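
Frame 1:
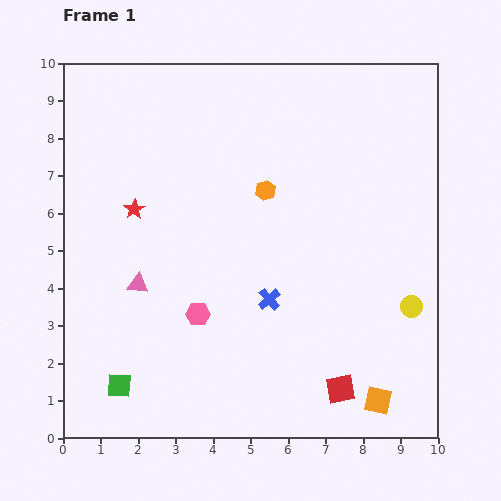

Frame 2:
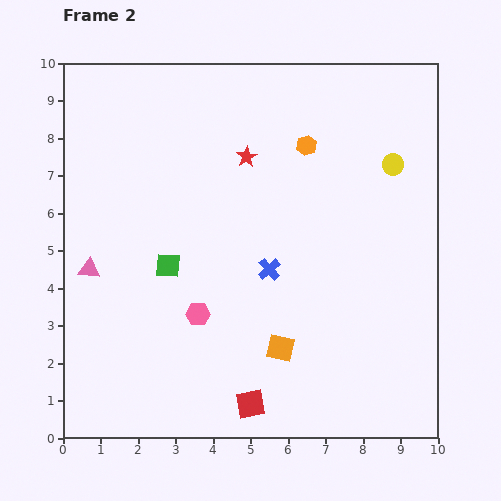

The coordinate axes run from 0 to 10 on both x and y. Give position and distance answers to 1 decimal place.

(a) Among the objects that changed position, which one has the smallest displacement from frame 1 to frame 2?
the blue cross

(moved 0.8)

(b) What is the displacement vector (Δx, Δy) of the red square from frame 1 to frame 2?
(-2.4, -0.4)

The red square was at (7.4, 1.3) in frame 1 and (5.0, 0.9) in frame 2.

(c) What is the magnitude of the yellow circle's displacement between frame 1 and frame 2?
3.8

The yellow circle moved from (9.3, 3.5) to (8.8, 7.3), a distance of √(0.5² + 3.8²) ≈ 3.8.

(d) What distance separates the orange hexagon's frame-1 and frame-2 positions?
1.6

The orange hexagon moved from (5.4, 6.6) to (6.5, 7.8), a distance of √(1.1² + 1.2²) ≈ 1.6.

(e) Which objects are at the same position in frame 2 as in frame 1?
the pink hexagon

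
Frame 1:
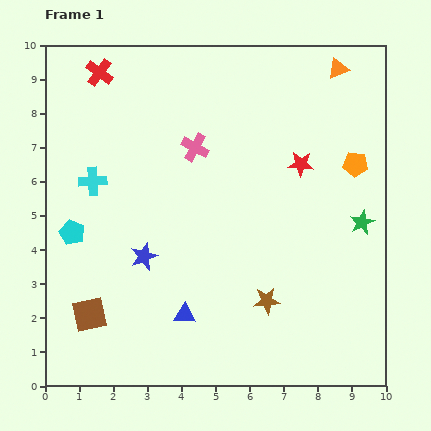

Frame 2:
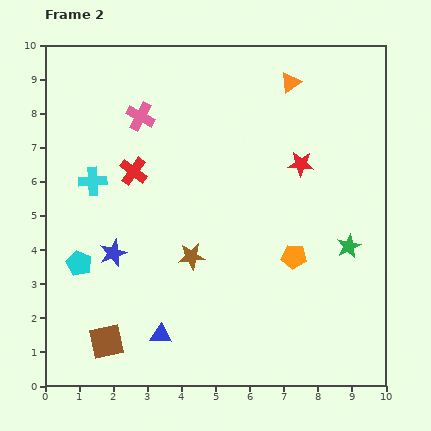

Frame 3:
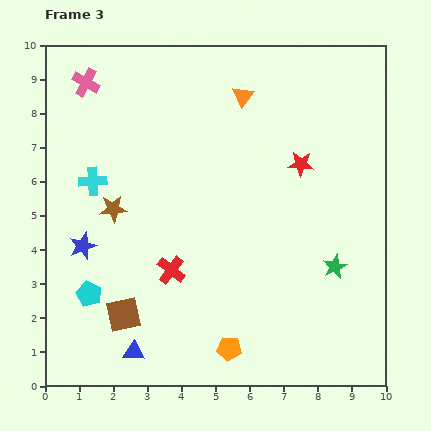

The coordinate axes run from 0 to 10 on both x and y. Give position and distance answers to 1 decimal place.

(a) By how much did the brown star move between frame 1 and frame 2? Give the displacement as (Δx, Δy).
(-2.2, 1.3)

The brown star was at (6.5, 2.5) in frame 1 and (4.3, 3.8) in frame 2.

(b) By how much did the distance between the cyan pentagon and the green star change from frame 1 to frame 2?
-0.6

Distance in frame 1: 8.5. Distance in frame 2: 7.9.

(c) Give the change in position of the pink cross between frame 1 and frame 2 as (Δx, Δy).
(-1.6, 0.9)

The pink cross was at (4.4, 7.0) in frame 1 and (2.8, 7.9) in frame 2.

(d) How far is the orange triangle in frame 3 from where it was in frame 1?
2.9

The orange triangle moved from (8.6, 9.3) to (5.8, 8.5), a distance of √(2.8² + 0.8²) ≈ 2.9.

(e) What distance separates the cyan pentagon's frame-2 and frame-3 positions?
0.9

The cyan pentagon moved from (1.0, 3.6) to (1.3, 2.7), a distance of √(0.3² + 0.9²) ≈ 0.9.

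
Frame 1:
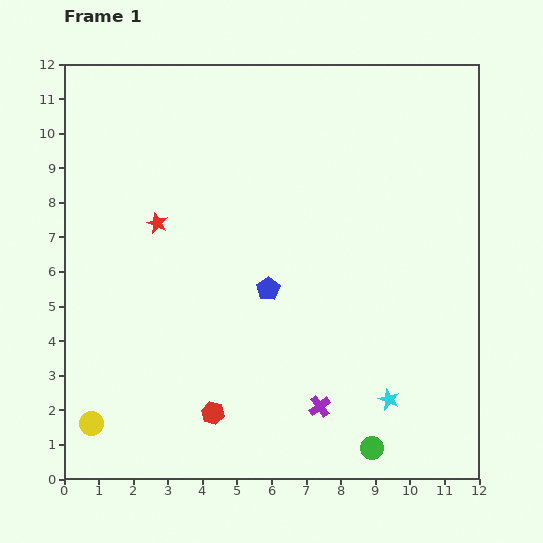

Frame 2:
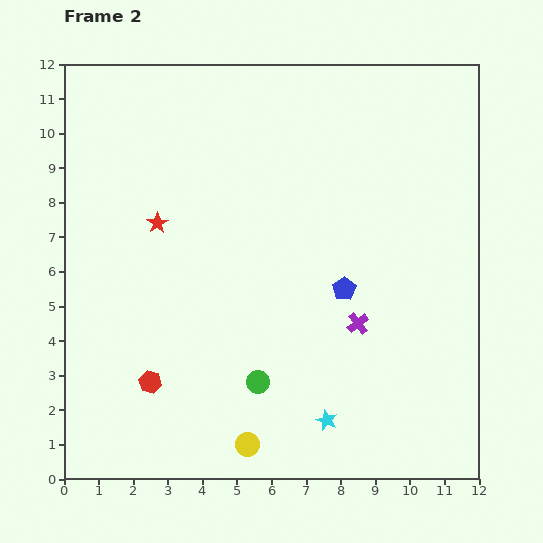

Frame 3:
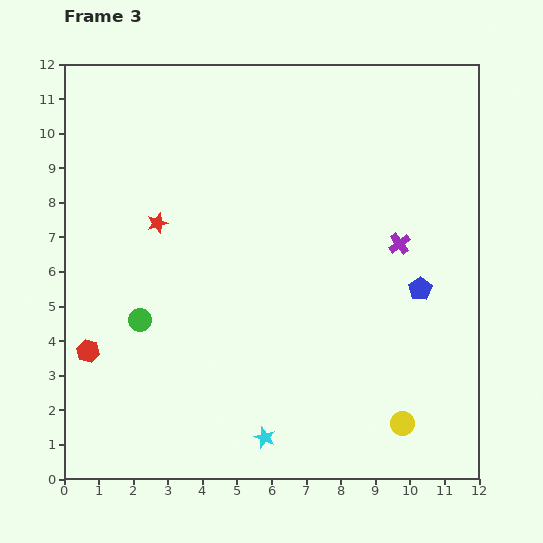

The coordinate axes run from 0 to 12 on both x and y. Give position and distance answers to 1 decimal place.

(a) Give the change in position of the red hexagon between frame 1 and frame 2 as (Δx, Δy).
(-1.8, 0.9)

The red hexagon was at (4.3, 1.9) in frame 1 and (2.5, 2.8) in frame 2.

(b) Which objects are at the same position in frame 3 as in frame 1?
the red star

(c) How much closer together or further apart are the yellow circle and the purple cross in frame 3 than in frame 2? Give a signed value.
+0.5

Distance in frame 2: 4.7. Distance in frame 3: 5.2.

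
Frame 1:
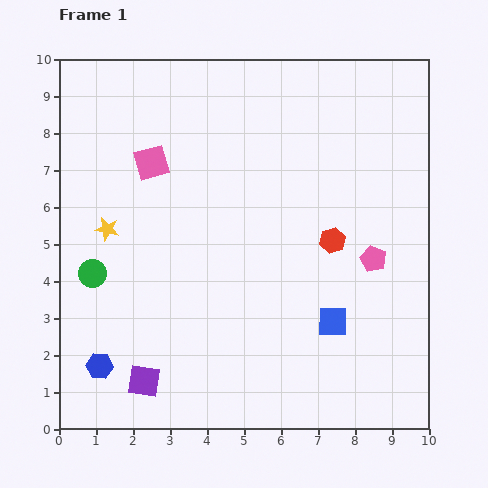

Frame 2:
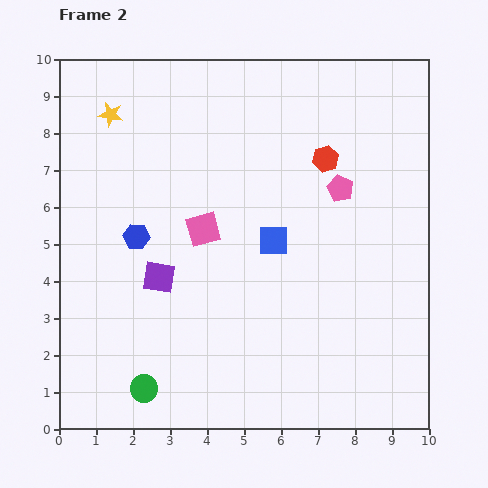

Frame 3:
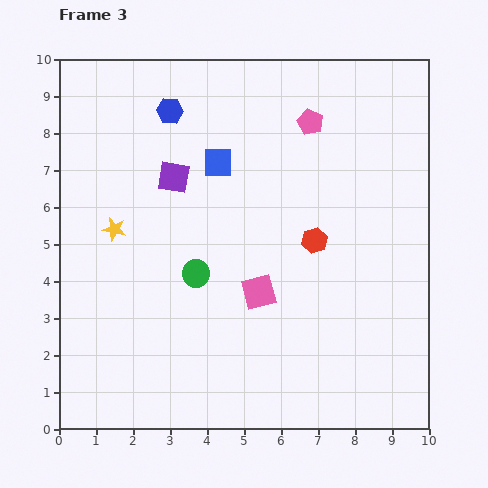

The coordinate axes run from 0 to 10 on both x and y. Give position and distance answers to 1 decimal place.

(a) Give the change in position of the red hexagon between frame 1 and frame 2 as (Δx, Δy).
(-0.2, 2.2)

The red hexagon was at (7.4, 5.1) in frame 1 and (7.2, 7.3) in frame 2.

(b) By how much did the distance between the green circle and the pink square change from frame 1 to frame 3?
-1.6

Distance in frame 1: 3.4. Distance in frame 3: 1.8.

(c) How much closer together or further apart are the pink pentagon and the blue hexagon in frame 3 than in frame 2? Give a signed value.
-1.9

Distance in frame 2: 5.7. Distance in frame 3: 3.8.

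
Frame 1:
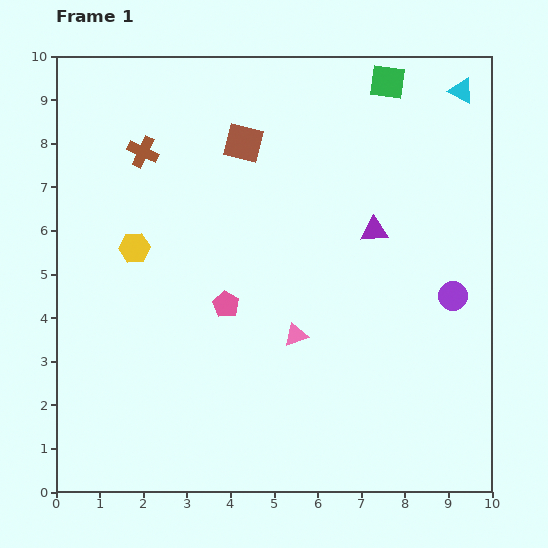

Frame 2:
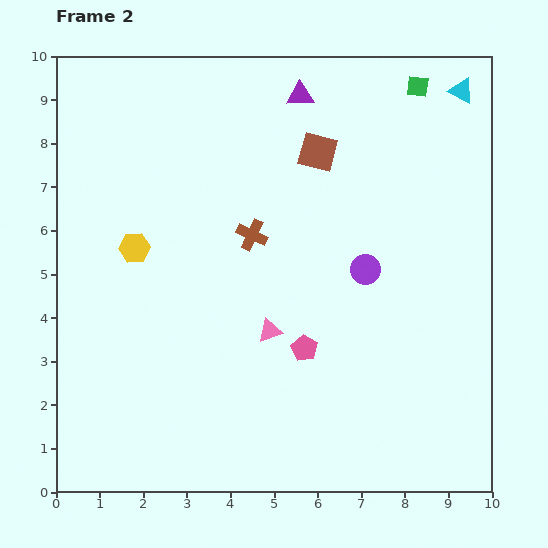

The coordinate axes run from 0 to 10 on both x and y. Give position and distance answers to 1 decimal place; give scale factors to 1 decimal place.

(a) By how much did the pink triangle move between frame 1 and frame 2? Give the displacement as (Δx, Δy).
(-0.6, 0.1)

The pink triangle was at (5.5, 3.6) in frame 1 and (4.9, 3.7) in frame 2.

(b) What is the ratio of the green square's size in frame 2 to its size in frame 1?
0.6×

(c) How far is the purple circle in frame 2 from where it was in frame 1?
2.1

The purple circle moved from (9.1, 4.5) to (7.1, 5.1), a distance of √(2.0² + 0.6²) ≈ 2.1.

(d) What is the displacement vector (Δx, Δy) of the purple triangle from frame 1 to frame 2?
(-1.7, 3.1)

The purple triangle was at (7.3, 6.0) in frame 1 and (5.6, 9.1) in frame 2.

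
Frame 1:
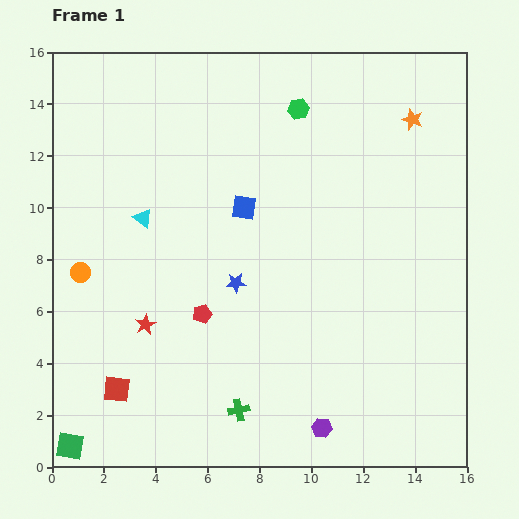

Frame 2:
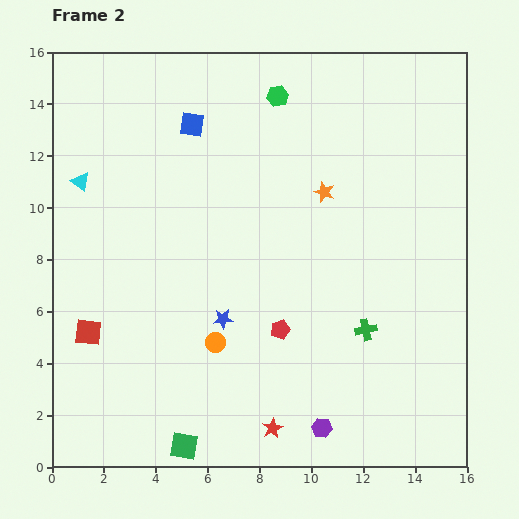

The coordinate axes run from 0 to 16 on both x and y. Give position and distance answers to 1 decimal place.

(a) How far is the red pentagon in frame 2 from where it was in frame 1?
3.1

The red pentagon moved from (5.8, 5.9) to (8.8, 5.3), a distance of √(3.0² + 0.6²) ≈ 3.1.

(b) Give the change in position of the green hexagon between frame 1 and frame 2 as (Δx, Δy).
(-0.8, 0.5)

The green hexagon was at (9.5, 13.8) in frame 1 and (8.7, 14.3) in frame 2.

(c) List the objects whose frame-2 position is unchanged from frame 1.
the purple hexagon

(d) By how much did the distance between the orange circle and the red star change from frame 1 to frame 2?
+0.8

Distance in frame 1: 3.2. Distance in frame 2: 4.0.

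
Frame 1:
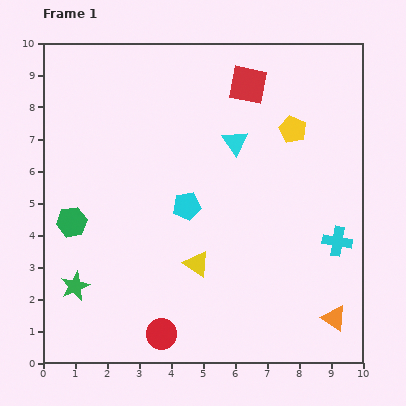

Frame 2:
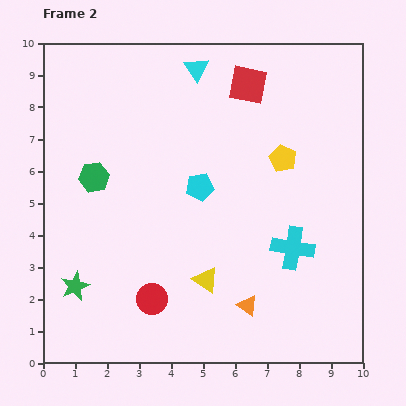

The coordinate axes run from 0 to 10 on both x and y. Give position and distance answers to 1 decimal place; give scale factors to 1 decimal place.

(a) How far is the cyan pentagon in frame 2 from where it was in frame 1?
0.7

The cyan pentagon moved from (4.5, 4.9) to (4.9, 5.5), a distance of √(0.4² + 0.6²) ≈ 0.7.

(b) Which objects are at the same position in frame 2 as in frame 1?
the green star, the red square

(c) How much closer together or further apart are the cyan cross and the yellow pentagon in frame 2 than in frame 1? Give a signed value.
-1.0

Distance in frame 1: 3.8. Distance in frame 2: 2.8.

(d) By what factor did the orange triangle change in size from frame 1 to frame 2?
0.8×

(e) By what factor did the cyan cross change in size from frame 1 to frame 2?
1.5×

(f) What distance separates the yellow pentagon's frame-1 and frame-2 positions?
0.9

The yellow pentagon moved from (7.8, 7.3) to (7.5, 6.4), a distance of √(0.3² + 0.9²) ≈ 0.9.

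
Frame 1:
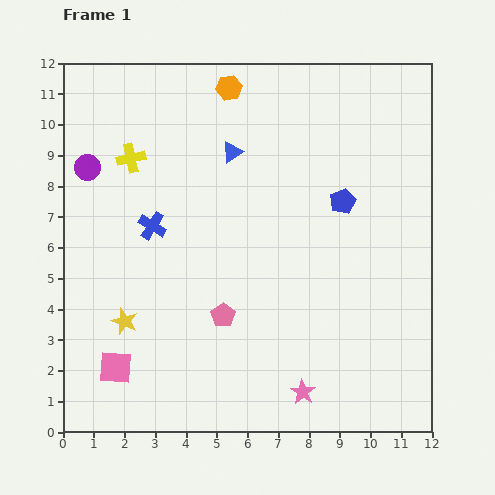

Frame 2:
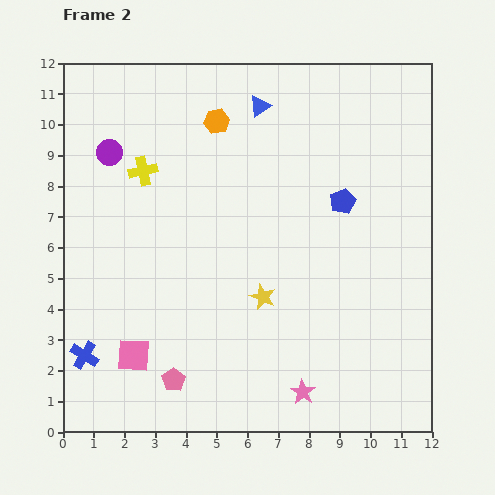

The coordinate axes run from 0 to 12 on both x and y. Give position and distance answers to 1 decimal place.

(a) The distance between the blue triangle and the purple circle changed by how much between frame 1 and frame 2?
+0.4

Distance in frame 1: 4.7. Distance in frame 2: 5.1.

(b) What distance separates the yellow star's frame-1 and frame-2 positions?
4.6

The yellow star moved from (2.0, 3.6) to (6.5, 4.4), a distance of √(4.5² + 0.8²) ≈ 4.6.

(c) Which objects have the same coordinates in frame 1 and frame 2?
the pink star, the blue pentagon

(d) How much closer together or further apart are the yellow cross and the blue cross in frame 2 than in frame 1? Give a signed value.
+4.0

Distance in frame 1: 2.3. Distance in frame 2: 6.3.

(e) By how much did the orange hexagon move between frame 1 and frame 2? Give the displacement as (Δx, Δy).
(-0.4, -1.1)

The orange hexagon was at (5.4, 11.2) in frame 1 and (5.0, 10.1) in frame 2.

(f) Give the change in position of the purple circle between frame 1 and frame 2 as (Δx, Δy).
(0.7, 0.5)

The purple circle was at (0.8, 8.6) in frame 1 and (1.5, 9.1) in frame 2.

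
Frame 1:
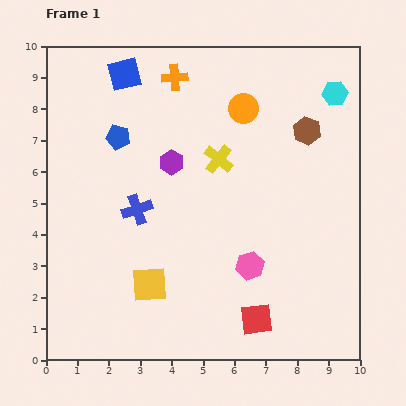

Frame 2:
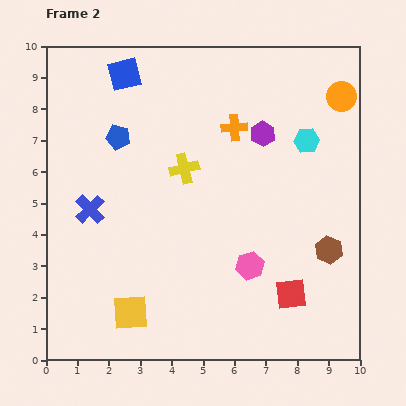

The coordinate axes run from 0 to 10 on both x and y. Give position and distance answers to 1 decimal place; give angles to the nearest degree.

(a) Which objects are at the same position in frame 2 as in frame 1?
the blue square, the pink hexagon, the blue pentagon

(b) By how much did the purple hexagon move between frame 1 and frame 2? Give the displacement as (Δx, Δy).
(2.9, 0.9)

The purple hexagon was at (4.0, 6.3) in frame 1 and (6.9, 7.2) in frame 2.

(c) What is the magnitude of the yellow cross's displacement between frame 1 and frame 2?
1.1

The yellow cross moved from (5.5, 6.4) to (4.4, 6.1), a distance of √(1.1² + 0.3²) ≈ 1.1.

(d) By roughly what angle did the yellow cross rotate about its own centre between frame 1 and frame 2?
37° clockwise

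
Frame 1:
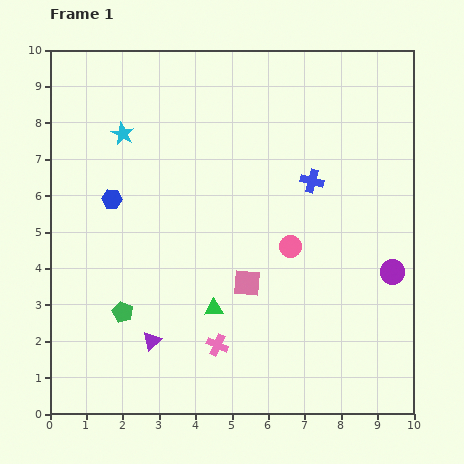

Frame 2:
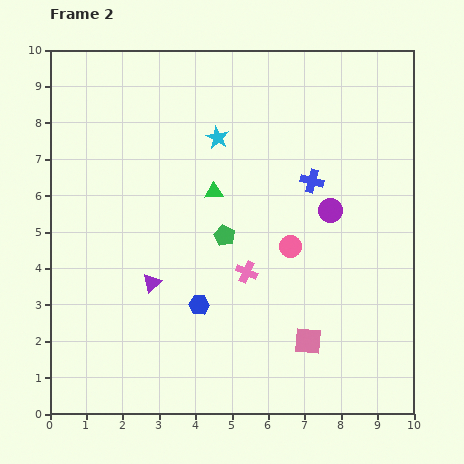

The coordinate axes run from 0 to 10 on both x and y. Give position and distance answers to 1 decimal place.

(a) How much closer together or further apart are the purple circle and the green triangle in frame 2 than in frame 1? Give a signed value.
-1.8

Distance in frame 1: 5.0. Distance in frame 2: 3.2.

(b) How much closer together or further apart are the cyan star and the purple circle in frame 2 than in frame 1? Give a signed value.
-4.6

Distance in frame 1: 8.3. Distance in frame 2: 3.7.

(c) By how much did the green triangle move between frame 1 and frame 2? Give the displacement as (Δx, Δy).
(0.0, 3.2)

The green triangle was at (4.5, 2.9) in frame 1 and (4.5, 6.1) in frame 2.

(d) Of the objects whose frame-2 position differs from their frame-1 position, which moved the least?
the purple triangle

(moved 1.6)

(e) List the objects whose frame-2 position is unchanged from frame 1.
the pink circle, the blue cross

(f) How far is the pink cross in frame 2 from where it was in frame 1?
2.2

The pink cross moved from (4.6, 1.9) to (5.4, 3.9), a distance of √(0.8² + 2.0²) ≈ 2.2.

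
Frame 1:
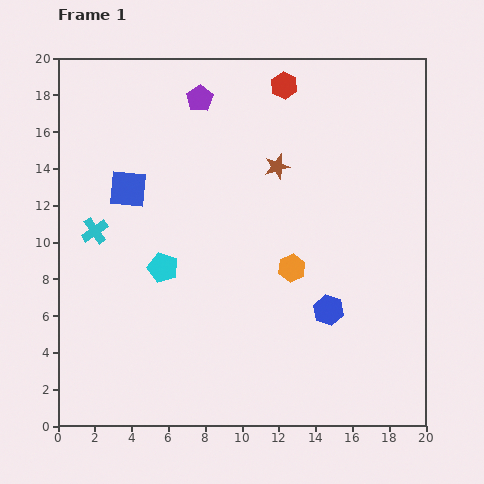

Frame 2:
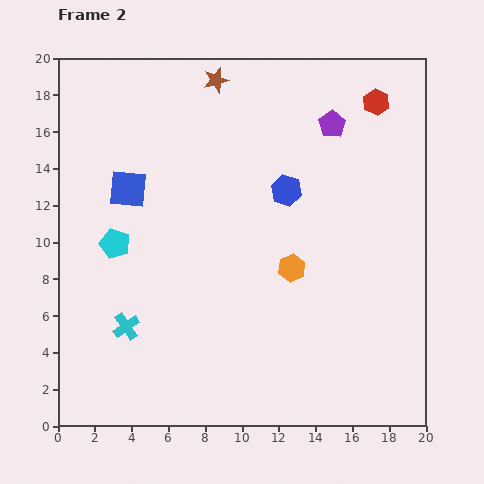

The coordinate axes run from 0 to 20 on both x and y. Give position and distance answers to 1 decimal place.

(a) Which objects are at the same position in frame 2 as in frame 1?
the orange hexagon, the blue square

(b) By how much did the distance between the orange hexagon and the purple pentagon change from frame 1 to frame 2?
-2.4

Distance in frame 1: 10.5. Distance in frame 2: 8.1.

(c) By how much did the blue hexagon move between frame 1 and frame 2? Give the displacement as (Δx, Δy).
(-2.3, 6.5)

The blue hexagon was at (14.7, 6.3) in frame 1 and (12.4, 12.8) in frame 2.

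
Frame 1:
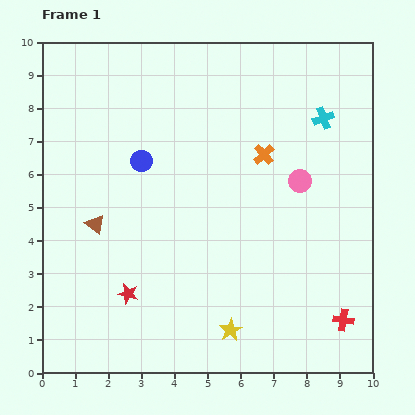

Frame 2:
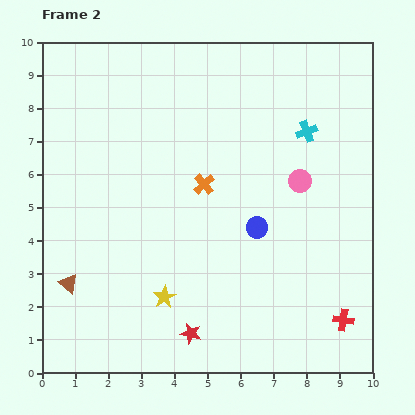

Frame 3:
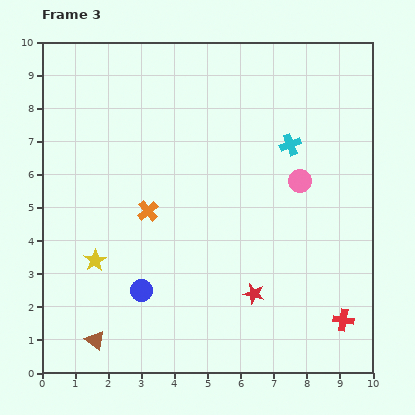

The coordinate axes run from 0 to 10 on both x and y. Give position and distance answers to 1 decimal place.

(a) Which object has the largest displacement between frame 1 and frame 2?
the blue circle

(moved 4.0; next 2.2)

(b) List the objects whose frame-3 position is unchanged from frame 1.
the red cross, the pink circle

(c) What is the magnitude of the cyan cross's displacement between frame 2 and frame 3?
0.6

The cyan cross moved from (8.0, 7.3) to (7.5, 6.9), a distance of √(0.5² + 0.4²) ≈ 0.6.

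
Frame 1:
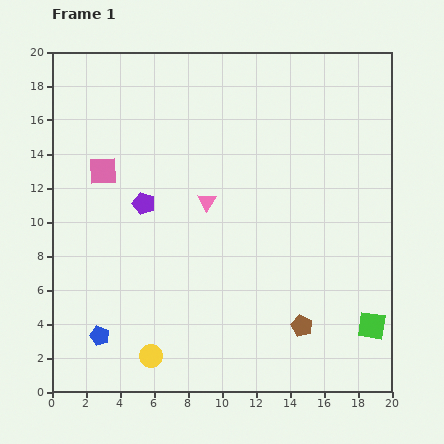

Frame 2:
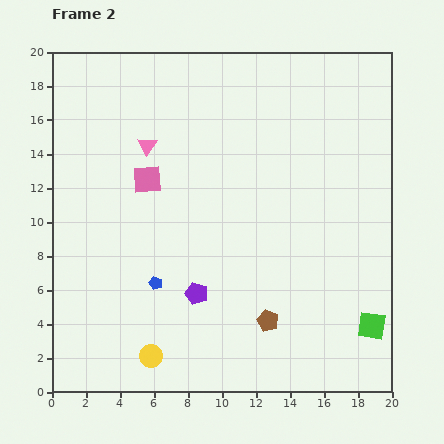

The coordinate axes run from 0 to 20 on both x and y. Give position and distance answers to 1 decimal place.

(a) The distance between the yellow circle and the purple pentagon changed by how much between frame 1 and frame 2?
-4.4

Distance in frame 1: 9.0. Distance in frame 2: 4.6.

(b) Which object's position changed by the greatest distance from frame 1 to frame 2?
the purple pentagon

(moved 6.1; next 4.8)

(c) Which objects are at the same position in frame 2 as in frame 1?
the green square, the yellow circle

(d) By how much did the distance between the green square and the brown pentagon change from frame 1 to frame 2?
+2.0

Distance in frame 1: 4.1. Distance in frame 2: 6.1.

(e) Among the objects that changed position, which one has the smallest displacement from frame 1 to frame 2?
the brown pentagon

(moved 2.0)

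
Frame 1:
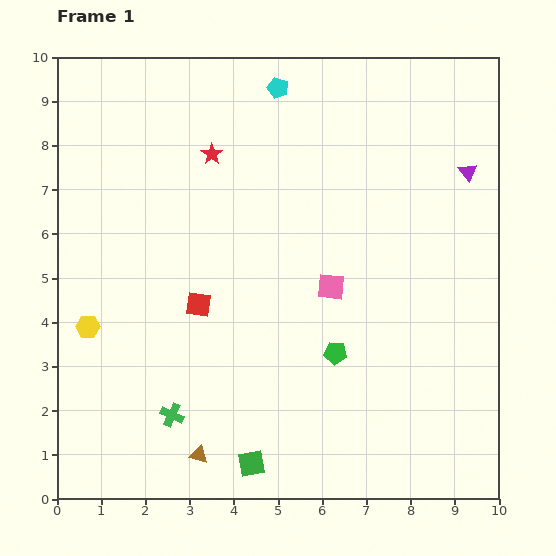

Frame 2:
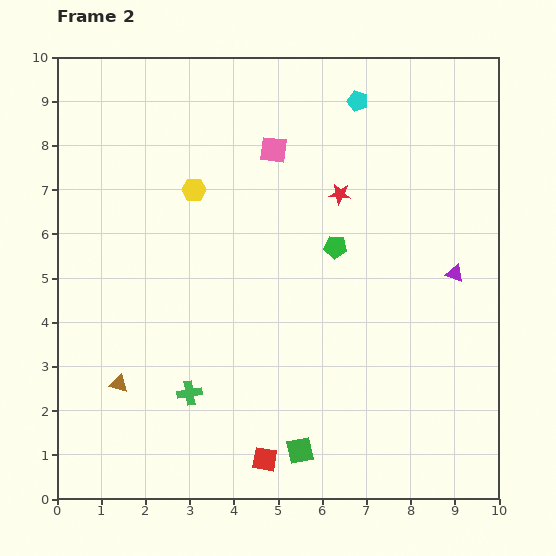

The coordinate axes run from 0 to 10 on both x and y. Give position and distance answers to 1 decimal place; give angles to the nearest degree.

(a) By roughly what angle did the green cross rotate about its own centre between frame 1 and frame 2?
34° counter-clockwise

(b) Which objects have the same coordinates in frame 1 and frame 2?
none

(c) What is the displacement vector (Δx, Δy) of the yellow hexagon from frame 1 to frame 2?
(2.4, 3.1)

The yellow hexagon was at (0.7, 3.9) in frame 1 and (3.1, 7.0) in frame 2.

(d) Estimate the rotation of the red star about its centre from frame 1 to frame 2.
31° counter-clockwise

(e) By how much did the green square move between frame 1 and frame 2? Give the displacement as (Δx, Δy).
(1.1, 0.3)

The green square was at (4.4, 0.8) in frame 1 and (5.5, 1.1) in frame 2.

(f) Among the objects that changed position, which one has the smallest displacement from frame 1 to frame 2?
the green cross

(moved 0.6)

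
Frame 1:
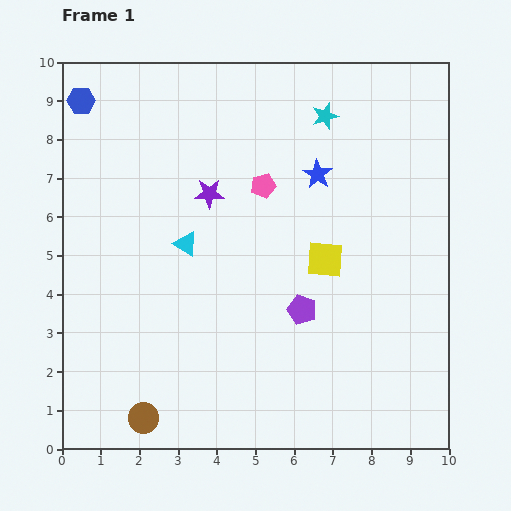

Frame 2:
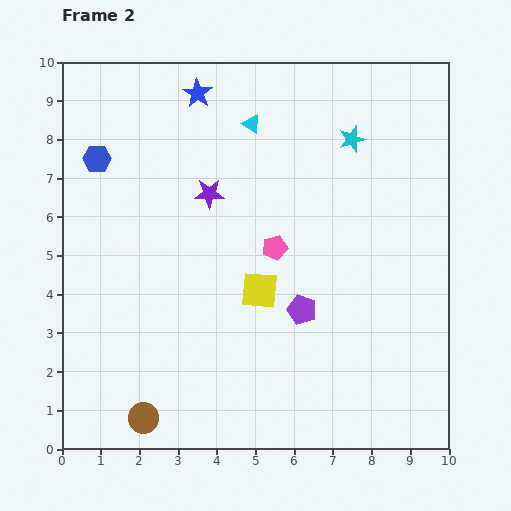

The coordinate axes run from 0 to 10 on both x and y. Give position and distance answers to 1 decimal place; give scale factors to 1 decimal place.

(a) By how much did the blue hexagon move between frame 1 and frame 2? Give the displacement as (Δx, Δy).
(0.4, -1.5)

The blue hexagon was at (0.5, 9.0) in frame 1 and (0.9, 7.5) in frame 2.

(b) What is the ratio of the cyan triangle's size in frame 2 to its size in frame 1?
0.8×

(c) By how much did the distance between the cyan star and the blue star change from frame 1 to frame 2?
+2.7

Distance in frame 1: 1.5. Distance in frame 2: 4.2.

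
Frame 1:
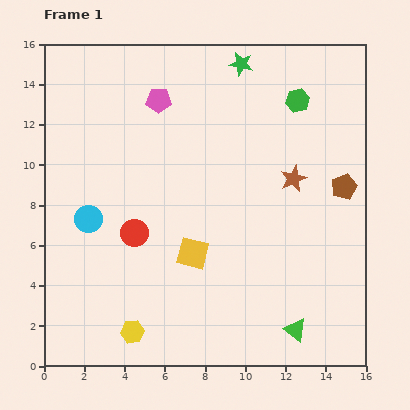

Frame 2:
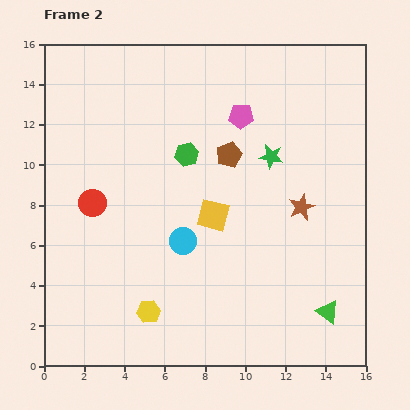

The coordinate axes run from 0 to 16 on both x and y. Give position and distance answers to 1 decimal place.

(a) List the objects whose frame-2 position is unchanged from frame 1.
none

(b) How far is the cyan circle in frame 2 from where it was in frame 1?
4.8

The cyan circle moved from (2.2, 7.3) to (6.9, 6.2), a distance of √(4.7² + 1.1²) ≈ 4.8.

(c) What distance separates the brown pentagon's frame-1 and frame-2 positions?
5.9

The brown pentagon moved from (14.9, 8.9) to (9.2, 10.5), a distance of √(5.7² + 1.6²) ≈ 5.9.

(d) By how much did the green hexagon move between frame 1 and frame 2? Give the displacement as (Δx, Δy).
(-5.5, -2.7)

The green hexagon was at (12.6, 13.2) in frame 1 and (7.1, 10.5) in frame 2.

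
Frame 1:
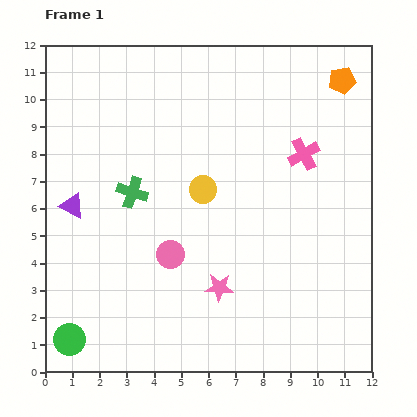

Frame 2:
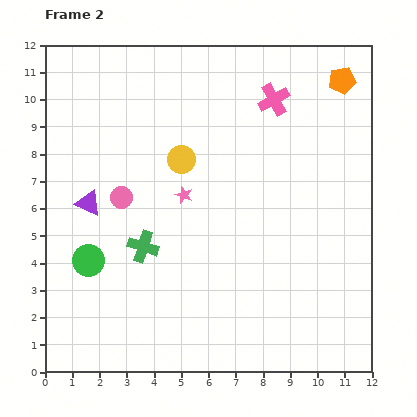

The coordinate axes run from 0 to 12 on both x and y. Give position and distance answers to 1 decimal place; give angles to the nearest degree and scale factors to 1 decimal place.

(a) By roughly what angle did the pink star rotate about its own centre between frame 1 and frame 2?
18° clockwise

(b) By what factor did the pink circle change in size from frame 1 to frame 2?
0.8×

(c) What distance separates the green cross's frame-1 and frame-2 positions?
2.0

The green cross moved from (3.2, 6.6) to (3.6, 4.6), a distance of √(0.4² + 2.0²) ≈ 2.0.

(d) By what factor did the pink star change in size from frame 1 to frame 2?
0.6×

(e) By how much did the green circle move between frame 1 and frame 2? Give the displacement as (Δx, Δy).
(0.7, 2.9)

The green circle was at (0.9, 1.2) in frame 1 and (1.6, 4.1) in frame 2.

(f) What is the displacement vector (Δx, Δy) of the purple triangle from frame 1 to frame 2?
(0.6, 0.1)

The purple triangle was at (1.0, 6.1) in frame 1 and (1.6, 6.2) in frame 2.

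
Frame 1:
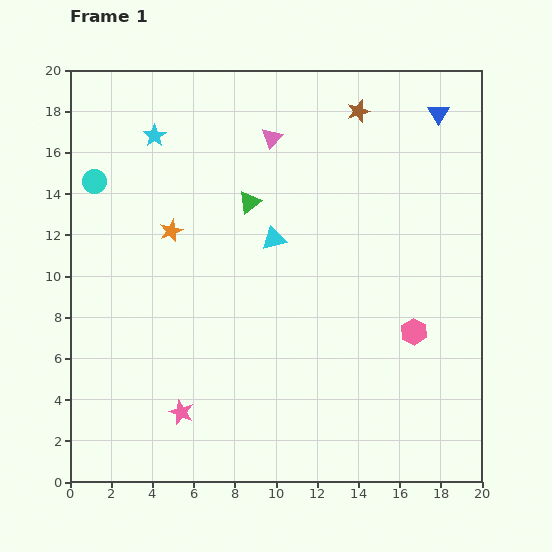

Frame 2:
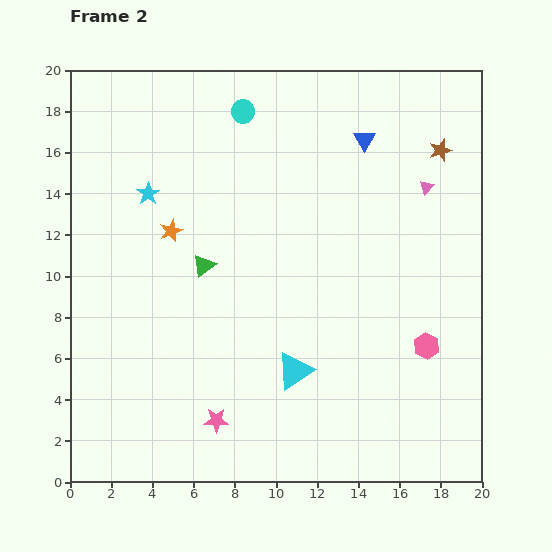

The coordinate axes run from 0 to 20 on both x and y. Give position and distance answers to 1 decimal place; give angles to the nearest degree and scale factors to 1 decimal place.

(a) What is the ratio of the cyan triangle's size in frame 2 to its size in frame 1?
1.5×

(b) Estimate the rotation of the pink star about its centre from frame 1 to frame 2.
22° counter-clockwise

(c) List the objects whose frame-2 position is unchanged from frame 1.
the orange star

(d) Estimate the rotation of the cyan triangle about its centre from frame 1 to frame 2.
18° counter-clockwise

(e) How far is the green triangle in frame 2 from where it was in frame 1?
3.8

The green triangle moved from (8.7, 13.6) to (6.5, 10.5), a distance of √(2.2² + 3.1²) ≈ 3.8.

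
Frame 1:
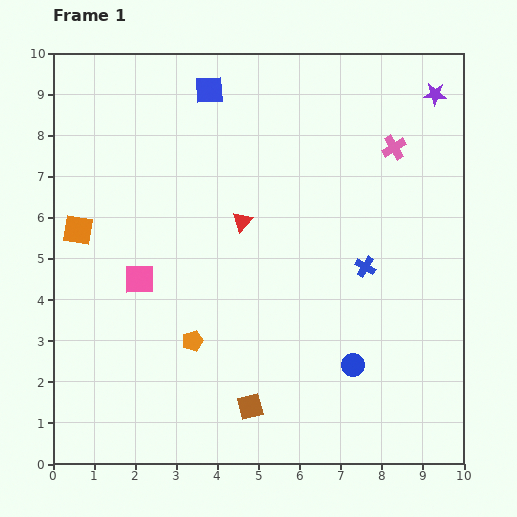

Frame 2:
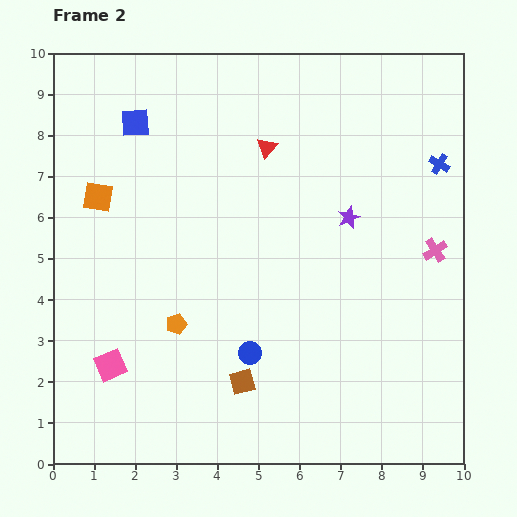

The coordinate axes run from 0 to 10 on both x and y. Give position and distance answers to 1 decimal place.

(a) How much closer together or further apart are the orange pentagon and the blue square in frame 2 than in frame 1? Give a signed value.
-1.1

Distance in frame 1: 6.1. Distance in frame 2: 5.0.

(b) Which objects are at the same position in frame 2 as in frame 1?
none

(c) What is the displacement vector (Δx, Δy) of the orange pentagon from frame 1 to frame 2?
(-0.4, 0.4)

The orange pentagon was at (3.4, 3.0) in frame 1 and (3.0, 3.4) in frame 2.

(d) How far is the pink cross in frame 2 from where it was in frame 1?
2.7

The pink cross moved from (8.3, 7.7) to (9.3, 5.2), a distance of √(1.0² + 2.5²) ≈ 2.7.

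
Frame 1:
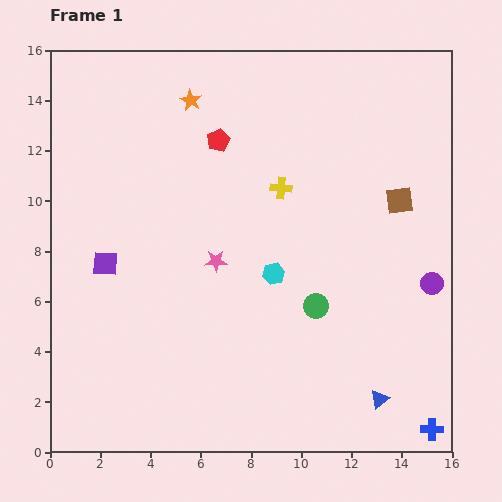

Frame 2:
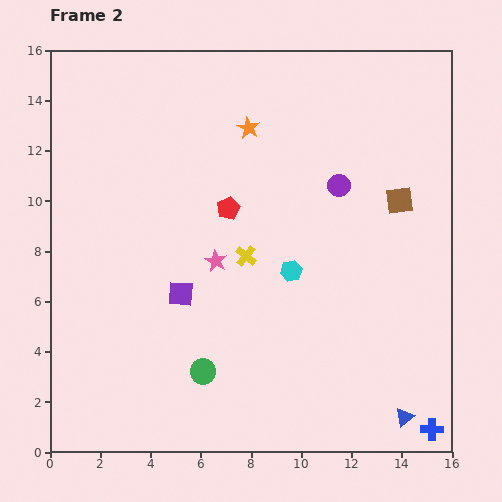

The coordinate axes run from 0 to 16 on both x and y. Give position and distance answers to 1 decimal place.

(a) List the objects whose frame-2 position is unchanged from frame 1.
the blue cross, the pink star, the brown square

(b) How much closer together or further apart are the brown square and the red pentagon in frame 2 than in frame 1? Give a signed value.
-0.8

Distance in frame 1: 7.6. Distance in frame 2: 6.8.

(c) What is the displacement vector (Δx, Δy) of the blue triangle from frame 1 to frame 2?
(1.0, -0.7)

The blue triangle was at (13.1, 2.1) in frame 1 and (14.1, 1.4) in frame 2.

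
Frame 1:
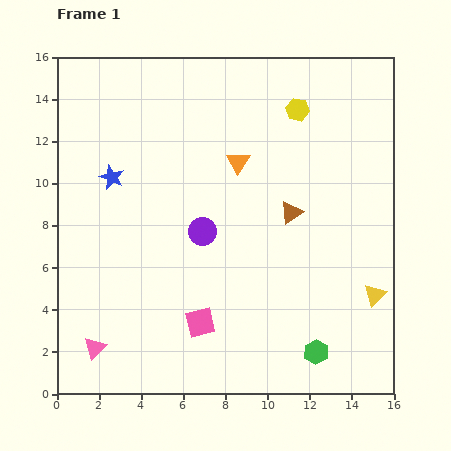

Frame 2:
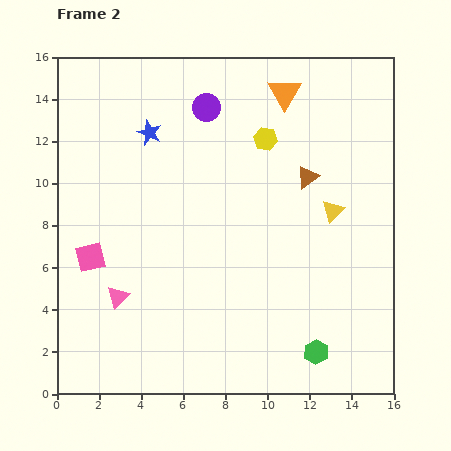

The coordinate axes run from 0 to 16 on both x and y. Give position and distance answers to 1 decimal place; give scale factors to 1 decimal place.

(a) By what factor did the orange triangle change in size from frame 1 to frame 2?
1.4×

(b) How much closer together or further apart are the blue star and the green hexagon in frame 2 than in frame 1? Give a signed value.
+0.3

Distance in frame 1: 12.8. Distance in frame 2: 13.1.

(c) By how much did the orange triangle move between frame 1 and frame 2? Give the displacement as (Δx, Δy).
(2.2, 3.3)

The orange triangle was at (8.6, 11.0) in frame 1 and (10.8, 14.3) in frame 2.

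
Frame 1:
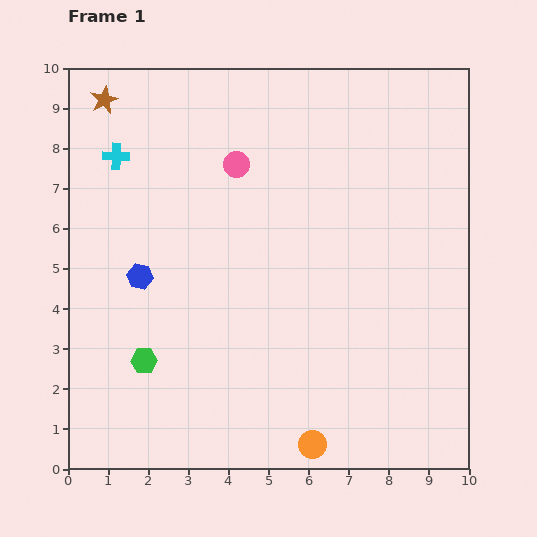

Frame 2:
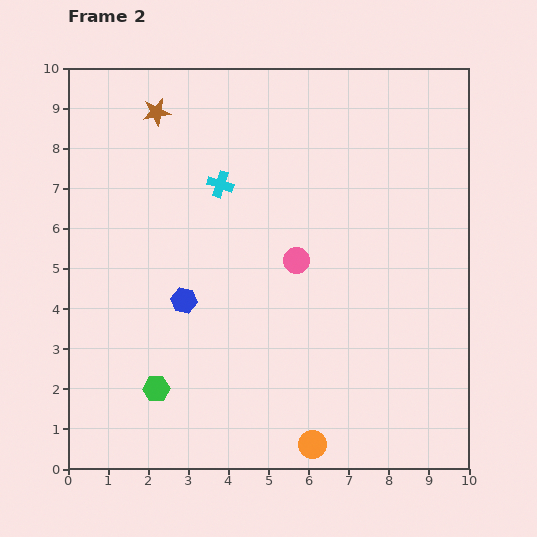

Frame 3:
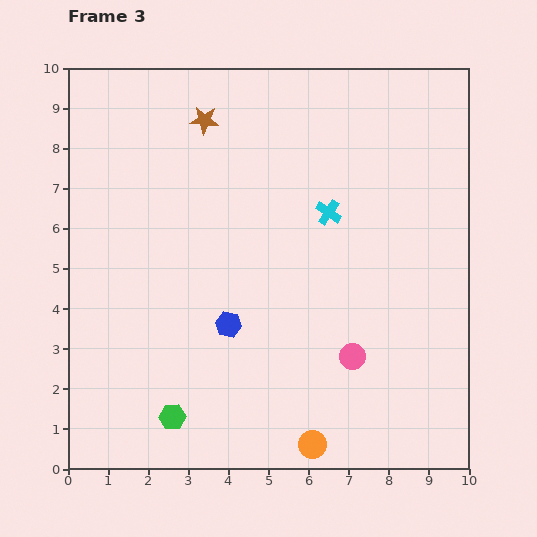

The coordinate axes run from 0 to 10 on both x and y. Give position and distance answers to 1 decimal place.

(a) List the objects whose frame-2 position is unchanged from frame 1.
the orange circle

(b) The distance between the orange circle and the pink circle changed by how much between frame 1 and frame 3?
-4.9

Distance in frame 1: 7.3. Distance in frame 3: 2.4.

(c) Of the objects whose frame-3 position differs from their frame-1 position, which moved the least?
the green hexagon

(moved 1.6)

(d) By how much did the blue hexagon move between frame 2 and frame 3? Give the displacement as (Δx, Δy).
(1.1, -0.6)

The blue hexagon was at (2.9, 4.2) in frame 2 and (4.0, 3.6) in frame 3.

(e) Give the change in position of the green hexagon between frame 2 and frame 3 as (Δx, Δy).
(0.4, -0.7)

The green hexagon was at (2.2, 2.0) in frame 2 and (2.6, 1.3) in frame 3.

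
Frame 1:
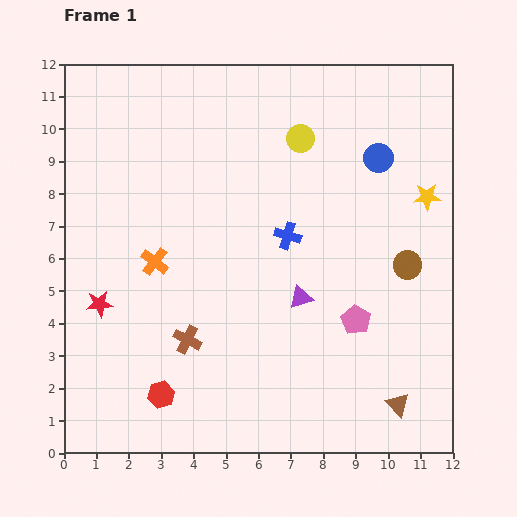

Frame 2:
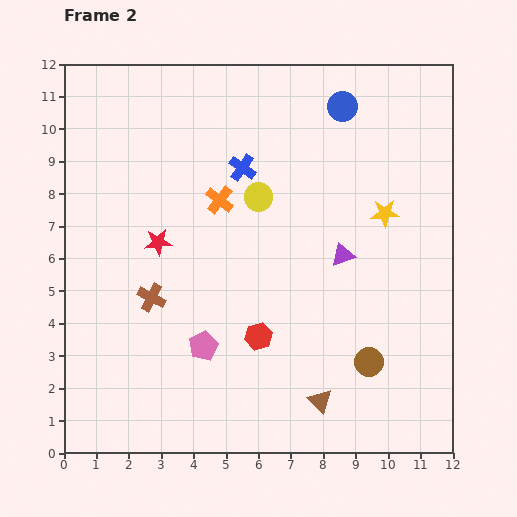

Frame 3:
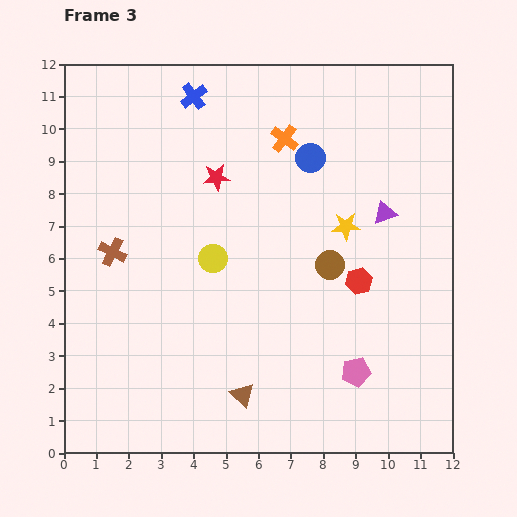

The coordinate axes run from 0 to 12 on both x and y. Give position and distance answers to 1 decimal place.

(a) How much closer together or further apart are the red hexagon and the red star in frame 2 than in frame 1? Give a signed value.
+0.8

Distance in frame 1: 3.4. Distance in frame 2: 4.2.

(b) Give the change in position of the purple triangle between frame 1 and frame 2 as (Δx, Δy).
(1.3, 1.3)

The purple triangle was at (7.3, 4.8) in frame 1 and (8.6, 6.1) in frame 2.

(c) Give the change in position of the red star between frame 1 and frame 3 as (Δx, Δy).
(3.6, 3.9)

The red star was at (1.1, 4.6) in frame 1 and (4.7, 8.5) in frame 3.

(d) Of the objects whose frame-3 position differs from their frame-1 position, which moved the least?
the pink pentagon

(moved 1.6)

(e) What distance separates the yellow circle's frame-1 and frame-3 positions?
4.6

The yellow circle moved from (7.3, 9.7) to (4.6, 6.0), a distance of √(2.7² + 3.7²) ≈ 4.6.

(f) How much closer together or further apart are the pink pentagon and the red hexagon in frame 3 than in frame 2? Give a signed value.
+1.1

Distance in frame 2: 1.7. Distance in frame 3: 2.8.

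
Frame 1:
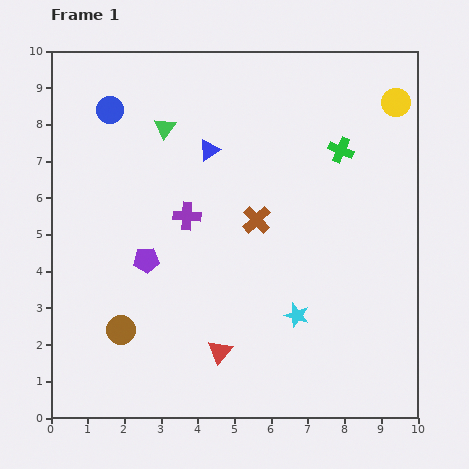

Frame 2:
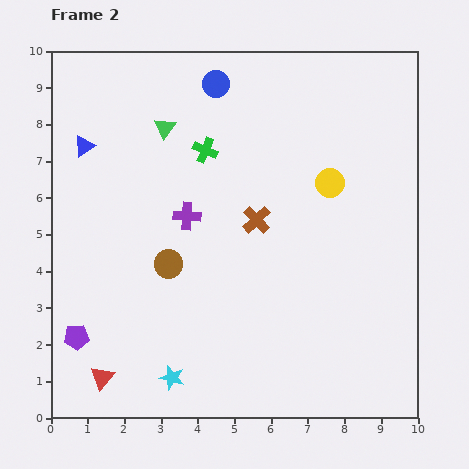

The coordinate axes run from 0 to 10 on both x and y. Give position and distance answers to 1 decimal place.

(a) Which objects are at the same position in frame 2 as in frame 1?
the purple cross, the green triangle, the brown cross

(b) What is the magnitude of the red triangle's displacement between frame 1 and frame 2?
3.3

The red triangle moved from (4.6, 1.8) to (1.4, 1.1), a distance of √(3.2² + 0.7²) ≈ 3.3.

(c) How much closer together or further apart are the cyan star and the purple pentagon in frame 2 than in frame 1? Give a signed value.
-1.6

Distance in frame 1: 4.4. Distance in frame 2: 2.8.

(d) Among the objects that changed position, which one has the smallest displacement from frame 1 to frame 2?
the brown circle

(moved 2.2)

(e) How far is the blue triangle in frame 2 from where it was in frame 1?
3.4

The blue triangle moved from (4.3, 7.3) to (0.9, 7.4), a distance of √(3.4² + 0.1²) ≈ 3.4.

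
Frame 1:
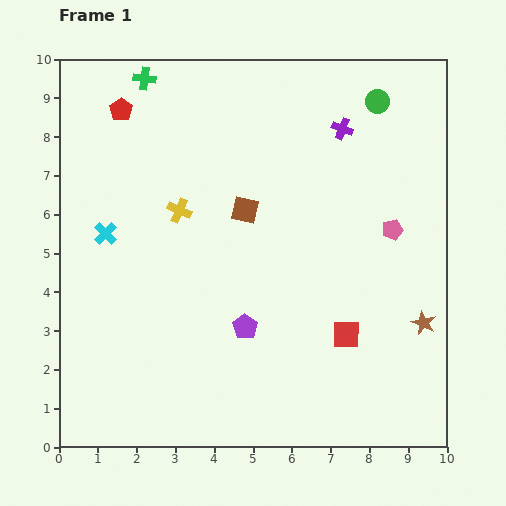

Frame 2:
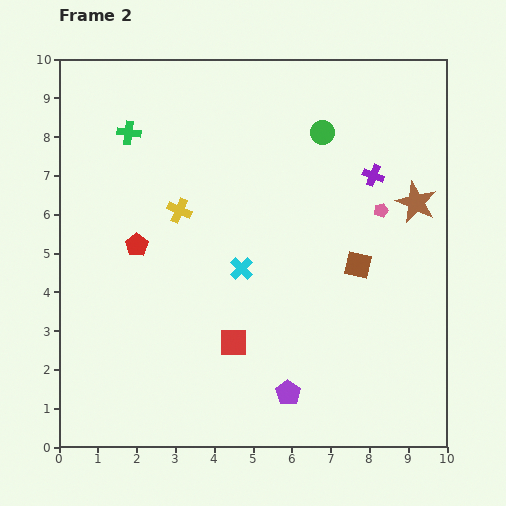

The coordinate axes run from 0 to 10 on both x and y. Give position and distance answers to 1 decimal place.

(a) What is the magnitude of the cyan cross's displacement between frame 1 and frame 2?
3.6

The cyan cross moved from (1.2, 5.5) to (4.7, 4.6), a distance of √(3.5² + 0.9²) ≈ 3.6.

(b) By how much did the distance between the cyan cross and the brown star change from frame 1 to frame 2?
-3.7

Distance in frame 1: 8.5. Distance in frame 2: 4.8.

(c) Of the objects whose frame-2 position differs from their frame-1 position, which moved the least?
the pink pentagon

(moved 0.6)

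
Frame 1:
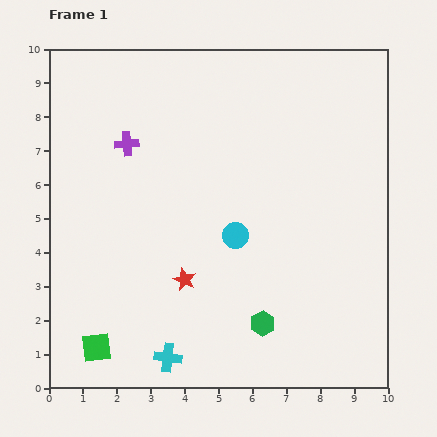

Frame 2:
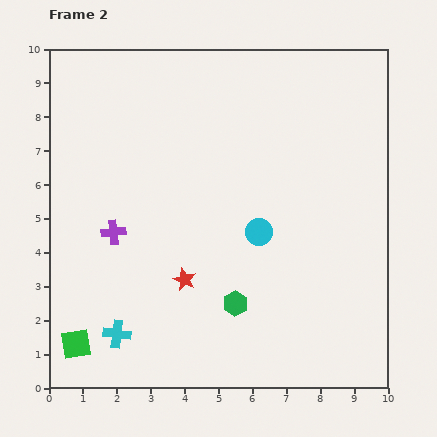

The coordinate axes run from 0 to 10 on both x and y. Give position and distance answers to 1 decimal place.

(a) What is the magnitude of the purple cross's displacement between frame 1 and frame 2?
2.6

The purple cross moved from (2.3, 7.2) to (1.9, 4.6), a distance of √(0.4² + 2.6²) ≈ 2.6.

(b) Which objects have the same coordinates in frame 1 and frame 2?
the red star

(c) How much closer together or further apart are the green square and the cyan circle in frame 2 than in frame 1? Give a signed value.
+1.0

Distance in frame 1: 5.3. Distance in frame 2: 6.3.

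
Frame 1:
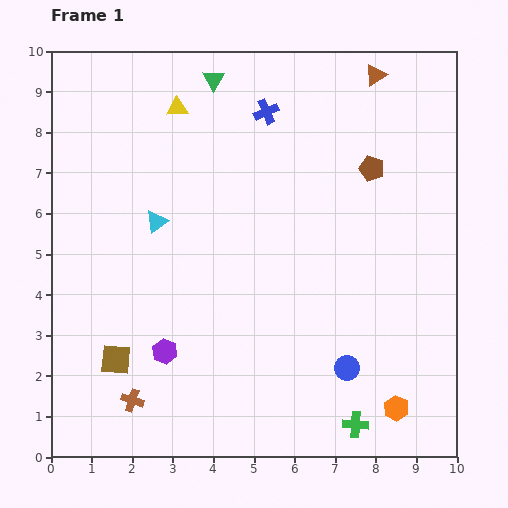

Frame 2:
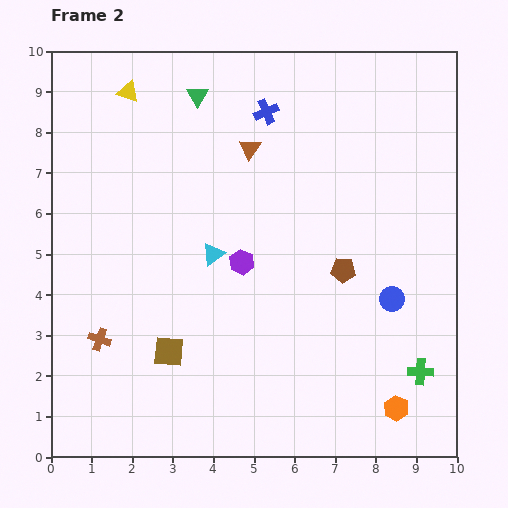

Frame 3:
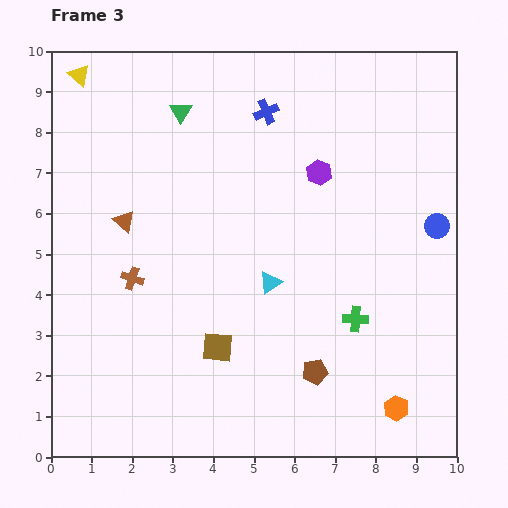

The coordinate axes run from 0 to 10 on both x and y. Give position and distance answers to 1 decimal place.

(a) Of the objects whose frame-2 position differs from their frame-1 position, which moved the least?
the green triangle

(moved 0.6)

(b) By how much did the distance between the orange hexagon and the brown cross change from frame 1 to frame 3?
+0.7

Distance in frame 1: 6.5. Distance in frame 3: 7.2.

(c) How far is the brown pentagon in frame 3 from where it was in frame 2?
2.6

The brown pentagon moved from (7.2, 4.6) to (6.5, 2.1), a distance of √(0.7² + 2.5²) ≈ 2.6.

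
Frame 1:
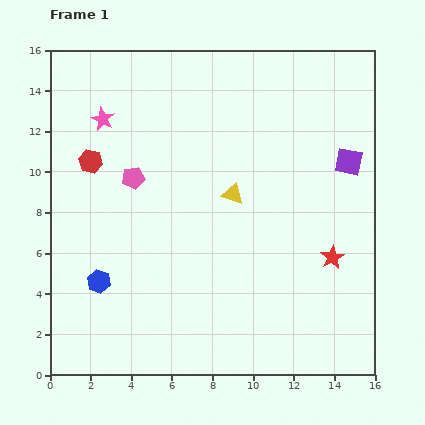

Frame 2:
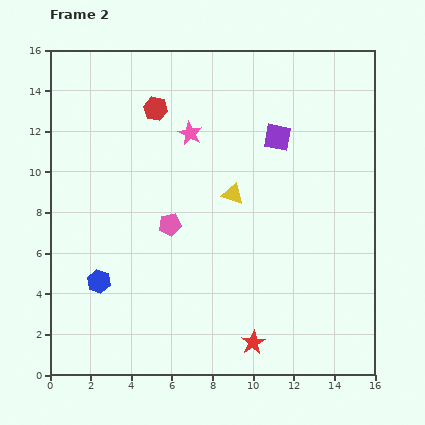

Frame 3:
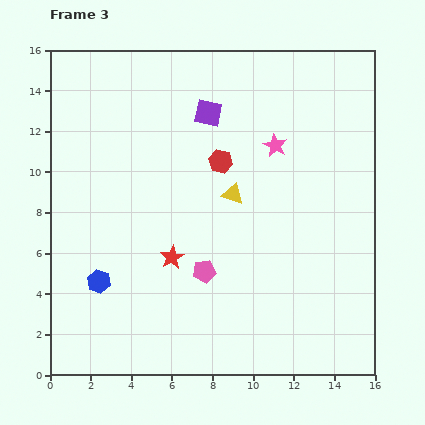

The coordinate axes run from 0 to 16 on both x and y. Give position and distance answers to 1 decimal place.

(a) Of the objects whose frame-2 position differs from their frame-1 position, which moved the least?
the pink pentagon

(moved 2.9)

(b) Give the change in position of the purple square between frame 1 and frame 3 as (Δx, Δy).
(-6.9, 2.4)

The purple square was at (14.7, 10.5) in frame 1 and (7.8, 12.9) in frame 3.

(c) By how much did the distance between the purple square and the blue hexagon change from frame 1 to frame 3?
-3.7

Distance in frame 1: 13.6. Distance in frame 3: 9.9.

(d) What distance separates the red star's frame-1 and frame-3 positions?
7.9

The red star moved from (13.9, 5.8) to (6.0, 5.8), a distance of √(7.9² + 0.0²) ≈ 7.9.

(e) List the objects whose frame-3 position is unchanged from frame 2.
the blue hexagon, the yellow triangle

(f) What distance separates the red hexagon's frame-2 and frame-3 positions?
4.1

The red hexagon moved from (5.2, 13.1) to (8.4, 10.5), a distance of √(3.2² + 2.6²) ≈ 4.1.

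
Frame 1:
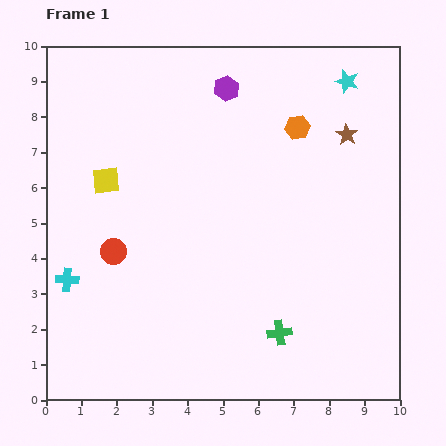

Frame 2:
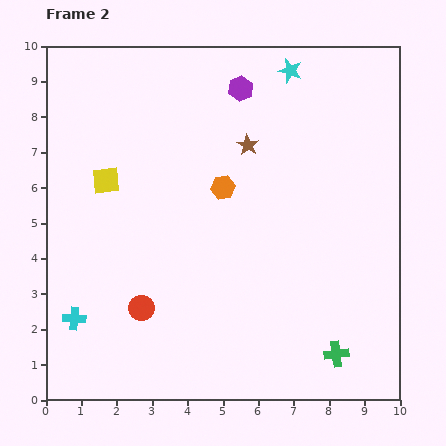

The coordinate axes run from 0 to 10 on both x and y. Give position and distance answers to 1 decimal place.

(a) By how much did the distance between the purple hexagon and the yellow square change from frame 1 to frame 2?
+0.3

Distance in frame 1: 4.3. Distance in frame 2: 4.6.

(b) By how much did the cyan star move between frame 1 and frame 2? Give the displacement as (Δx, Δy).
(-1.6, 0.3)

The cyan star was at (8.5, 9.0) in frame 1 and (6.9, 9.3) in frame 2.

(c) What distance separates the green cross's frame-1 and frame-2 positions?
1.7

The green cross moved from (6.6, 1.9) to (8.2, 1.3), a distance of √(1.6² + 0.6²) ≈ 1.7.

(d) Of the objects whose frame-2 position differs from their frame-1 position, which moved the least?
the purple hexagon

(moved 0.4)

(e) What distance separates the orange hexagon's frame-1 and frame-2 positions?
2.7

The orange hexagon moved from (7.1, 7.7) to (5.0, 6.0), a distance of √(2.1² + 1.7²) ≈ 2.7.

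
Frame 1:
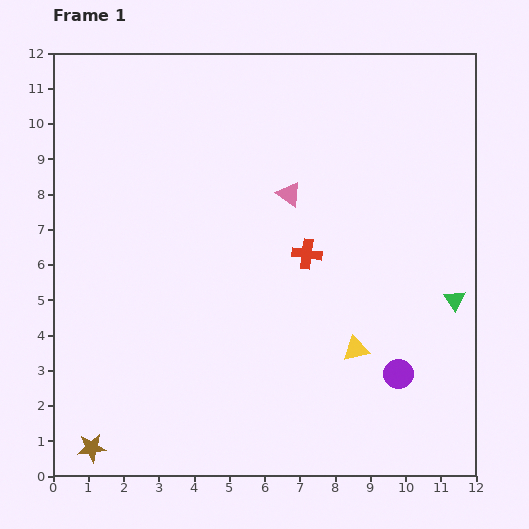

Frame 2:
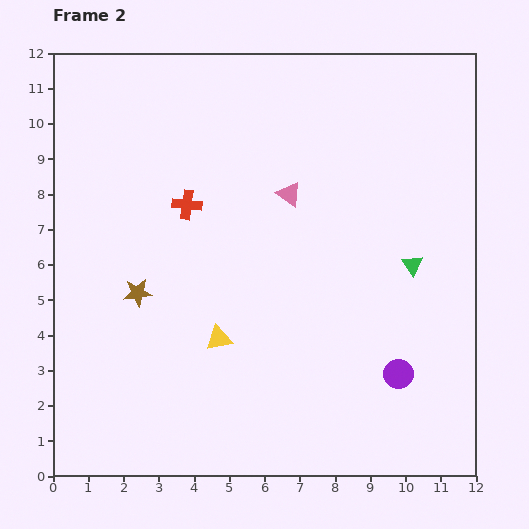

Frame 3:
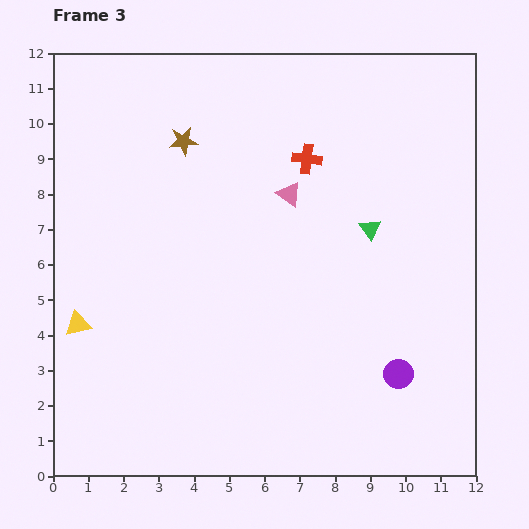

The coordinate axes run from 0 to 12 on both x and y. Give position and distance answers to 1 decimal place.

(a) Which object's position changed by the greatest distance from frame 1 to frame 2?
the brown star

(moved 4.6; next 3.9)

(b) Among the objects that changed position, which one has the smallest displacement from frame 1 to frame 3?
the red cross

(moved 2.7)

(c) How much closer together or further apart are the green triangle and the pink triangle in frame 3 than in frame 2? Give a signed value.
-1.5

Distance in frame 2: 4.0. Distance in frame 3: 2.5.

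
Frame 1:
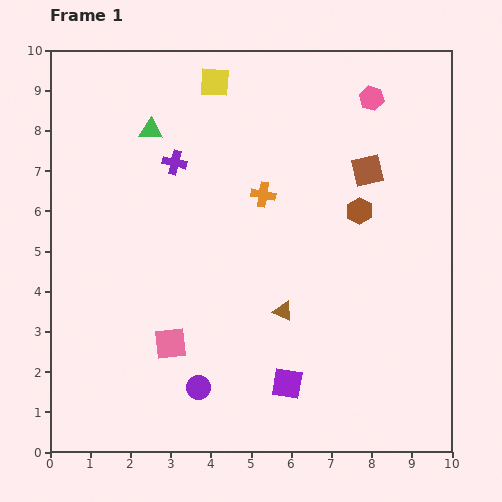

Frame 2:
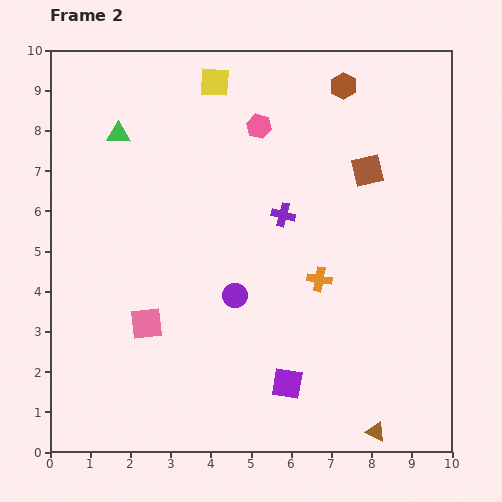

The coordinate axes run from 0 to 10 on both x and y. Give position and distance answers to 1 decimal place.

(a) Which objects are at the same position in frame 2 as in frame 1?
the purple square, the brown square, the yellow square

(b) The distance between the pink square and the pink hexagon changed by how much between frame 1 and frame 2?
-2.3

Distance in frame 1: 7.9. Distance in frame 2: 5.6.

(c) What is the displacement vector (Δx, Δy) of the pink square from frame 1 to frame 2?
(-0.6, 0.5)

The pink square was at (3.0, 2.7) in frame 1 and (2.4, 3.2) in frame 2.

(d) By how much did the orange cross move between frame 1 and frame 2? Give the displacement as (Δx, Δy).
(1.4, -2.1)

The orange cross was at (5.3, 6.4) in frame 1 and (6.7, 4.3) in frame 2.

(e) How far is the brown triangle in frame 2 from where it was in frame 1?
3.8

The brown triangle moved from (5.8, 3.5) to (8.1, 0.5), a distance of √(2.3² + 3.0²) ≈ 3.8.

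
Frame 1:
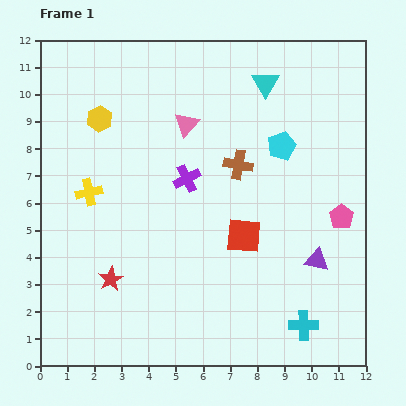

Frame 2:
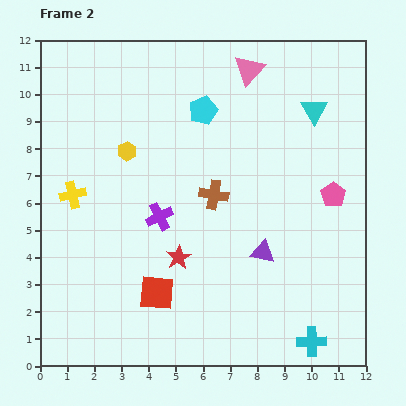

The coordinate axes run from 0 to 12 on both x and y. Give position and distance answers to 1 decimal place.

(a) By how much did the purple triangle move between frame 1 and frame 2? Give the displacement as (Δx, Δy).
(-2.0, 0.3)

The purple triangle was at (10.2, 3.9) in frame 1 and (8.2, 4.2) in frame 2.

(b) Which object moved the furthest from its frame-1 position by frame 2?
the red square

(moved 3.8; next 3.2)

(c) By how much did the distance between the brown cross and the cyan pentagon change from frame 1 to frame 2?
+1.4

Distance in frame 1: 1.7. Distance in frame 2: 3.1.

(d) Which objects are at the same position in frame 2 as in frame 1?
none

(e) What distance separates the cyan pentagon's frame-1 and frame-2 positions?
3.2

The cyan pentagon moved from (8.9, 8.1) to (6.0, 9.4), a distance of √(2.9² + 1.3²) ≈ 3.2.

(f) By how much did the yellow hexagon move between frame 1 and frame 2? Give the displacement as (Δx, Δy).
(1.0, -1.2)

The yellow hexagon was at (2.2, 9.1) in frame 1 and (3.2, 7.9) in frame 2.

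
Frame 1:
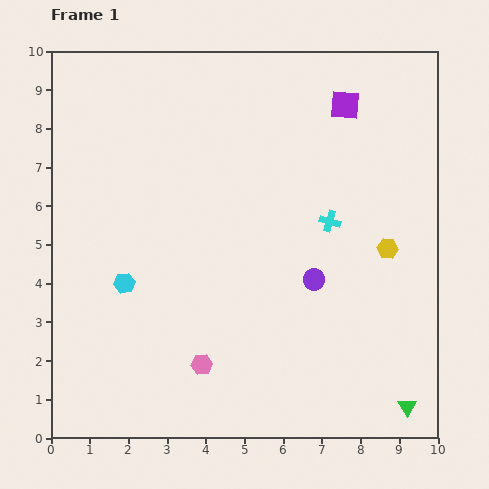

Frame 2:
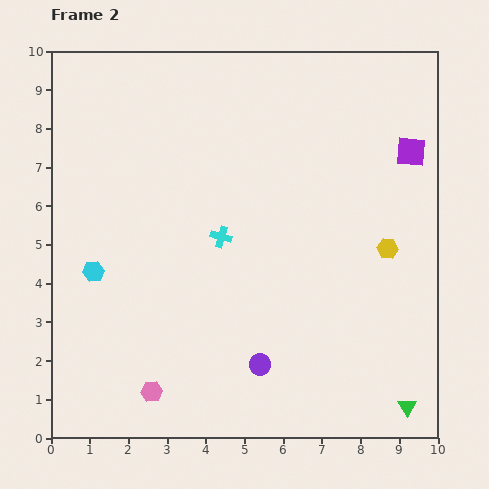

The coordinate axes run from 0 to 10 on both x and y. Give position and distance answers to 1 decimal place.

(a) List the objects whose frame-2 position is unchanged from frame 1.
the yellow hexagon, the green triangle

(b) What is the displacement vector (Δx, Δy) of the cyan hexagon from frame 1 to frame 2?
(-0.8, 0.3)

The cyan hexagon was at (1.9, 4.0) in frame 1 and (1.1, 4.3) in frame 2.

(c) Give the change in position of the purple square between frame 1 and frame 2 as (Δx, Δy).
(1.7, -1.2)

The purple square was at (7.6, 8.6) in frame 1 and (9.3, 7.4) in frame 2.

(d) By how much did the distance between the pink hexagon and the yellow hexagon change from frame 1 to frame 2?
+1.4

Distance in frame 1: 5.7. Distance in frame 2: 7.1.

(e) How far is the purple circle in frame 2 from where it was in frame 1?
2.6

The purple circle moved from (6.8, 4.1) to (5.4, 1.9), a distance of √(1.4² + 2.2²) ≈ 2.6.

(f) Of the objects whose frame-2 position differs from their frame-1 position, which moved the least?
the cyan hexagon

(moved 0.9)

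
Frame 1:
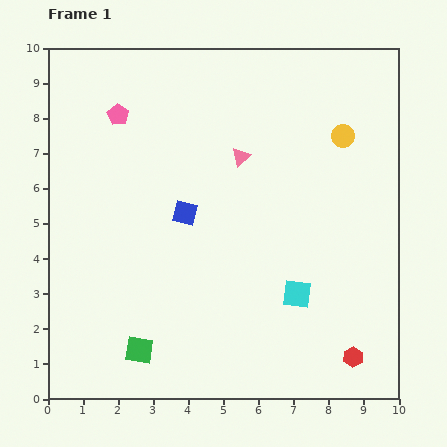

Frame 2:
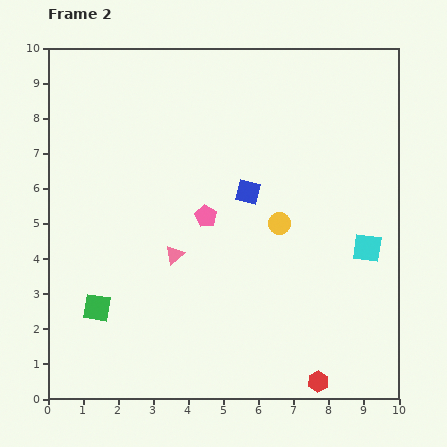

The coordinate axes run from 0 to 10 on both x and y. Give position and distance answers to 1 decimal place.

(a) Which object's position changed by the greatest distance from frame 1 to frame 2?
the pink pentagon

(moved 3.8; next 3.4)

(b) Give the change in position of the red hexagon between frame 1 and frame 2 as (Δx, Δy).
(-1.0, -0.7)

The red hexagon was at (8.7, 1.2) in frame 1 and (7.7, 0.5) in frame 2.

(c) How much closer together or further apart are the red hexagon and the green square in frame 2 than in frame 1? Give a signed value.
+0.5

Distance in frame 1: 6.1. Distance in frame 2: 6.6.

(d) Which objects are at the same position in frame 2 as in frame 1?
none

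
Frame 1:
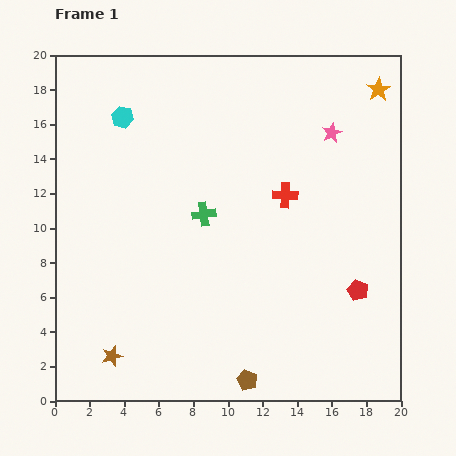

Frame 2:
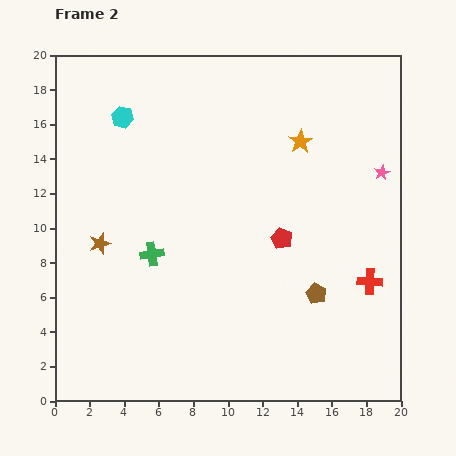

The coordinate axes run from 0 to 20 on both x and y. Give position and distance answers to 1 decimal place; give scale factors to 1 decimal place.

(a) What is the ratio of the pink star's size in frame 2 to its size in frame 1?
0.8×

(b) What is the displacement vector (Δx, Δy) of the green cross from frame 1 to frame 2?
(-3.0, -2.3)

The green cross was at (8.6, 10.8) in frame 1 and (5.6, 8.5) in frame 2.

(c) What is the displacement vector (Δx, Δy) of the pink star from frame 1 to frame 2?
(2.9, -2.3)

The pink star was at (16.0, 15.5) in frame 1 and (18.9, 13.2) in frame 2.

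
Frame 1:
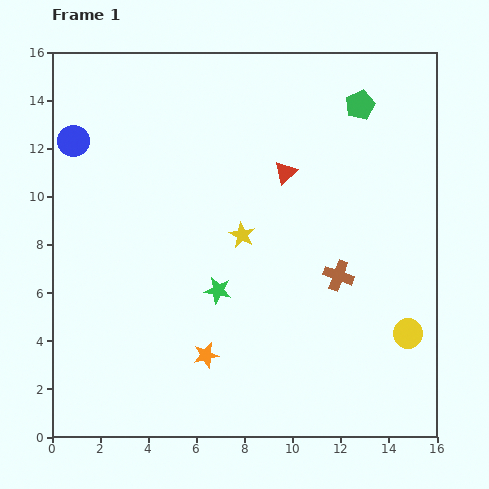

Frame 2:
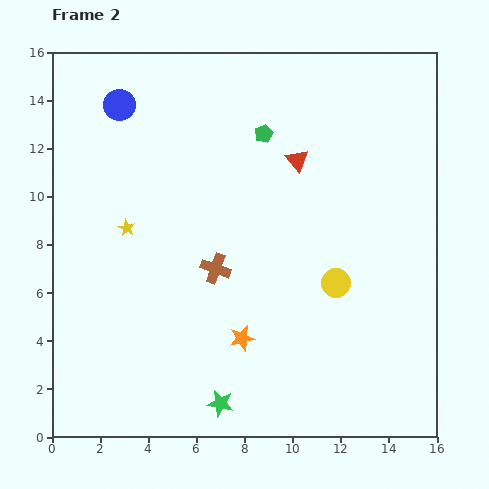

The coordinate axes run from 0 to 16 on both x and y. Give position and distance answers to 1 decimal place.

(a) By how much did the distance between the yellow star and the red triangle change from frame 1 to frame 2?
+4.4

Distance in frame 1: 3.2. Distance in frame 2: 7.6.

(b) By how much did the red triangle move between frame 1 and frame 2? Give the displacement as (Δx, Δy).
(0.5, 0.5)

The red triangle was at (9.7, 11.0) in frame 1 and (10.2, 11.5) in frame 2.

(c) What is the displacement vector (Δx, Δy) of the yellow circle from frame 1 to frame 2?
(-3.0, 2.1)

The yellow circle was at (14.8, 4.3) in frame 1 and (11.8, 6.4) in frame 2.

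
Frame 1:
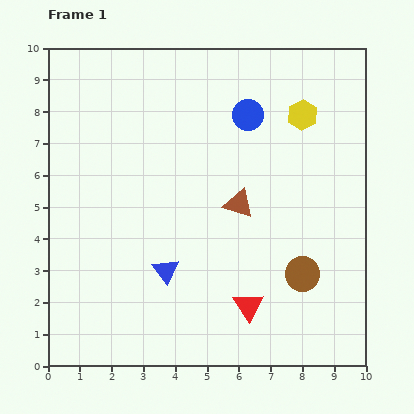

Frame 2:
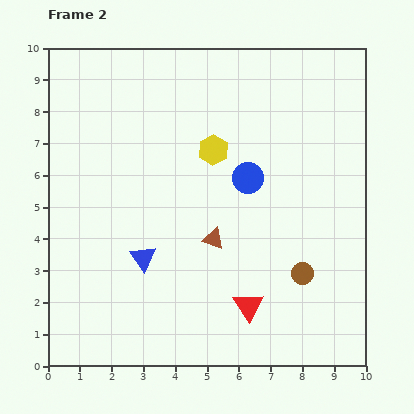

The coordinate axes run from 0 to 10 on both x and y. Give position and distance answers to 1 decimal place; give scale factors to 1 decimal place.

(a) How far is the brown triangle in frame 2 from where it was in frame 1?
1.4

The brown triangle moved from (6.0, 5.1) to (5.2, 4.0), a distance of √(0.8² + 1.1²) ≈ 1.4.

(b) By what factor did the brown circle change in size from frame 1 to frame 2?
0.6×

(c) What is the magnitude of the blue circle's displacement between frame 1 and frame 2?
2.0

The blue circle moved from (6.3, 7.9) to (6.3, 5.9), a distance of √(0.0² + 2.0²) ≈ 2.0.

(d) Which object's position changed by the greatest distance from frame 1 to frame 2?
the yellow hexagon

(moved 3.0; next 2.0)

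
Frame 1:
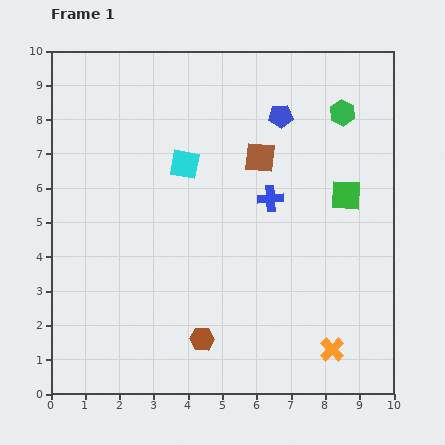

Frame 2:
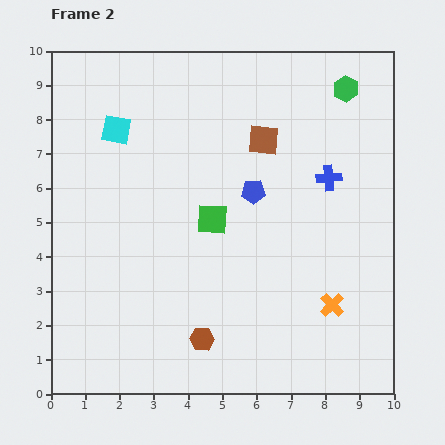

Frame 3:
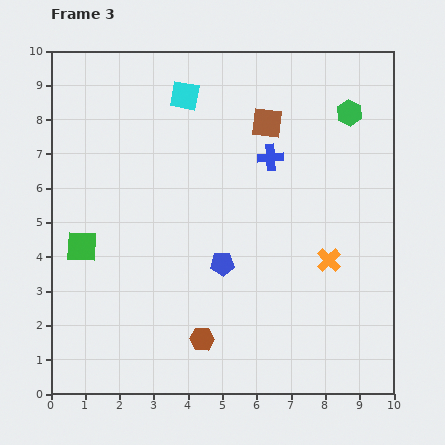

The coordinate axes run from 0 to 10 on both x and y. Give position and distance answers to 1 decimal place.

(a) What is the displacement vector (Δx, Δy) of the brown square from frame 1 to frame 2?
(0.1, 0.5)

The brown square was at (6.1, 6.9) in frame 1 and (6.2, 7.4) in frame 2.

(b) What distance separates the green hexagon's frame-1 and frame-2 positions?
0.7

The green hexagon moved from (8.5, 8.2) to (8.6, 8.9), a distance of √(0.1² + 0.7²) ≈ 0.7.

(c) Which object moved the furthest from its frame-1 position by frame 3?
the green square

(moved 7.8; next 4.6)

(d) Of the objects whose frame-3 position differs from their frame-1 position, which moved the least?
the green hexagon

(moved 0.2)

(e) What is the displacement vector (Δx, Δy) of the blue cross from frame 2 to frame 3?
(-1.7, 0.6)

The blue cross was at (8.1, 6.3) in frame 2 and (6.4, 6.9) in frame 3.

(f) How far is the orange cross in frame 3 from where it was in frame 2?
1.3

The orange cross moved from (8.2, 2.6) to (8.1, 3.9), a distance of √(0.1² + 1.3²) ≈ 1.3.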